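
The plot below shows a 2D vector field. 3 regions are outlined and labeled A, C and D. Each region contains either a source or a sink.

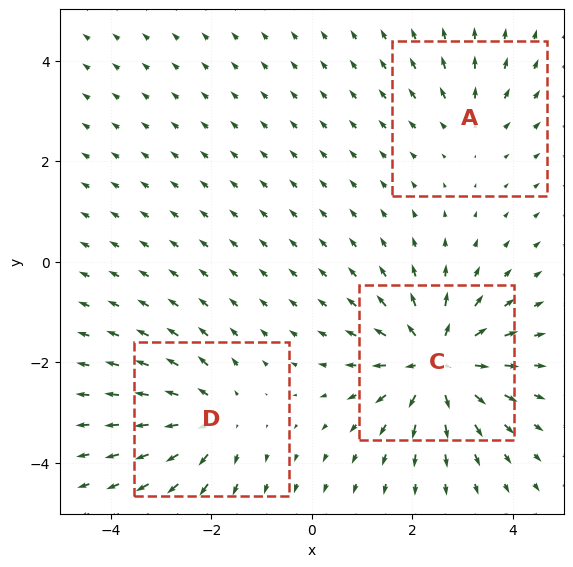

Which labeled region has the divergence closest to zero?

A

Divergence at each region's feature centre — A: about +2, C: about +6, D: about +4. Region A is closest to zero.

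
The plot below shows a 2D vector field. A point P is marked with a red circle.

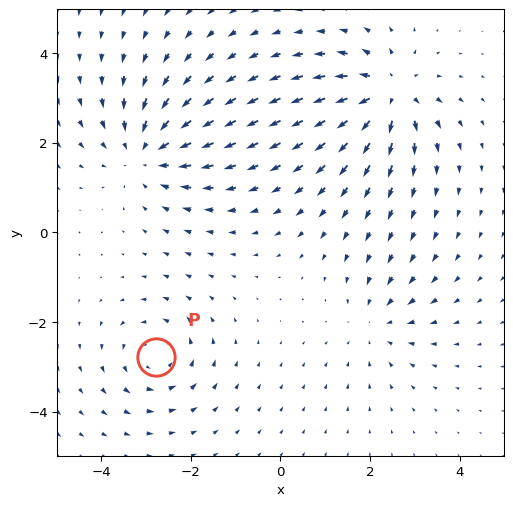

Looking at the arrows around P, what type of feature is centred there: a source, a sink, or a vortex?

At P (-2.8, -2.8) the arrows circulate counterclockwise. Divergence ≈0, curl about +4 — near-zero divergence with nonzero curl is a vortex.

vortex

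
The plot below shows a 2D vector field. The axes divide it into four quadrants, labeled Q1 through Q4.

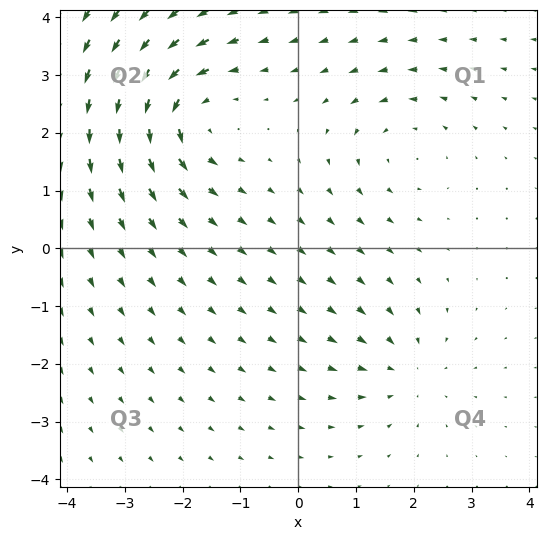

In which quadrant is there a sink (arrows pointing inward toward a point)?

The sink sits at approximately (1.9, -2.1), which lies in quadrant Q4. The divergence there is about -3, negative as expected for a sink.

Q4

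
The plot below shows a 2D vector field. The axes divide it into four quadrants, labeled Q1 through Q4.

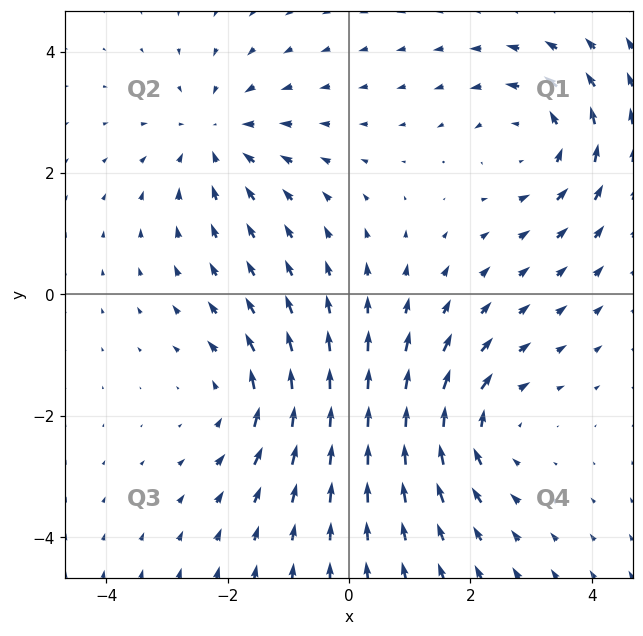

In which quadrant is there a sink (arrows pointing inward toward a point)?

The sink sits at approximately (-2.2, 2.6), which lies in quadrant Q2. The divergence there is about -4, negative as expected for a sink.

Q2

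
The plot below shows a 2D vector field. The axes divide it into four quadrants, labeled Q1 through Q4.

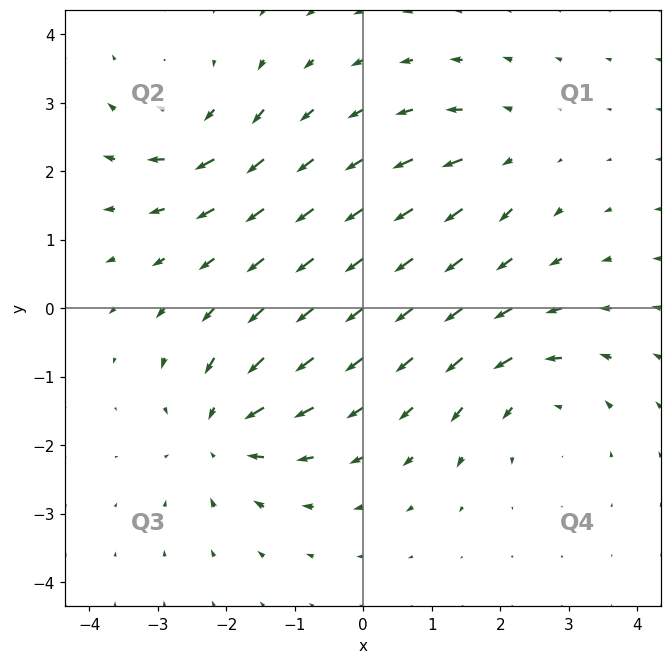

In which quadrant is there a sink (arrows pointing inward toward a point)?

Q3

The sink sits at approximately (-2.1, -1.8), which lies in quadrant Q3. The divergence there is about -5, negative as expected for a sink.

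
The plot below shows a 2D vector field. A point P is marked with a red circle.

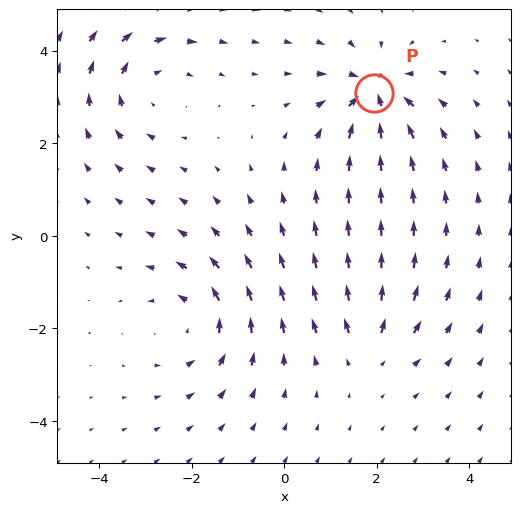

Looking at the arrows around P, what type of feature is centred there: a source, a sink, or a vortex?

sink

At P (1.9, 3.1) the arrows converge inward. Divergence about -6, curl ≈0 — negative divergence with near-zero curl is a sink.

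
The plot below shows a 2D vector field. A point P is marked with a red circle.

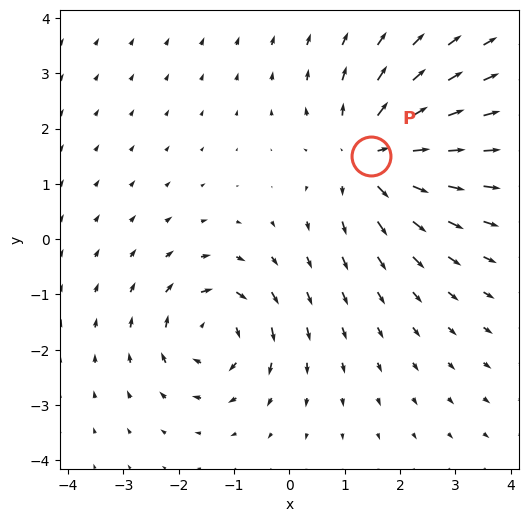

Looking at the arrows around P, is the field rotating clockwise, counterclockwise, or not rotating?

not rotating

Near P at (1.5, 1.5) the arrows show no circulation. The curl there is ≈0.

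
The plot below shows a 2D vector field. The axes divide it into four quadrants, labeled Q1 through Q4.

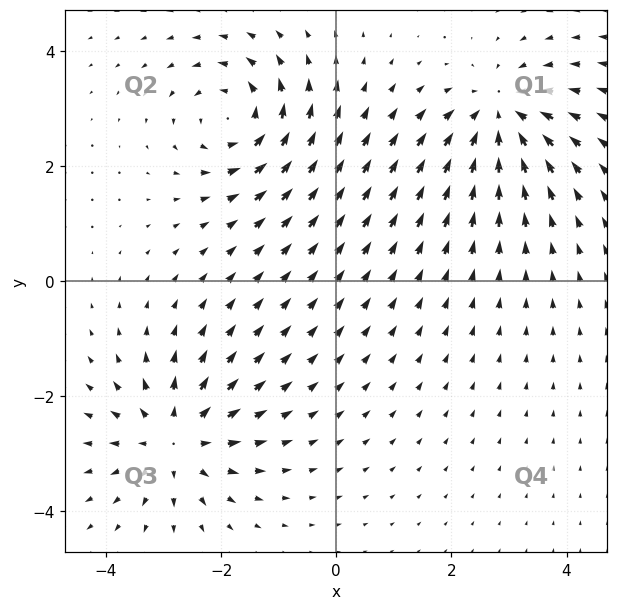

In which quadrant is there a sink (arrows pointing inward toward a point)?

Q1

The sink sits at approximately (2.8, 2.9), which lies in quadrant Q1. The divergence there is about -6, negative as expected for a sink.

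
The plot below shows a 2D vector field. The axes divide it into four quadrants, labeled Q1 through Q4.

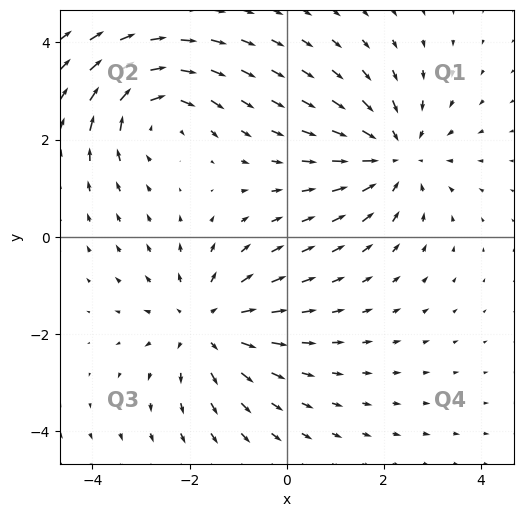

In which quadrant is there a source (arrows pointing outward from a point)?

The source sits at approximately (-1.7, -1.8), which lies in quadrant Q3. The divergence there is about +3, positive as expected for a source.

Q3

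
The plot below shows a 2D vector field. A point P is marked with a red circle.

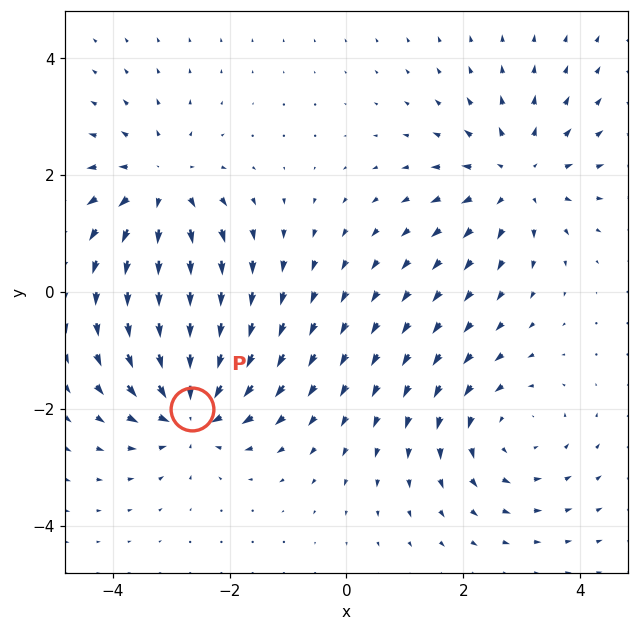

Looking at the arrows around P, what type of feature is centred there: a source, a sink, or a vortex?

sink

At P (-2.6, -2.0) the arrows converge inward. Divergence about -7, curl ≈0 — negative divergence with near-zero curl is a sink.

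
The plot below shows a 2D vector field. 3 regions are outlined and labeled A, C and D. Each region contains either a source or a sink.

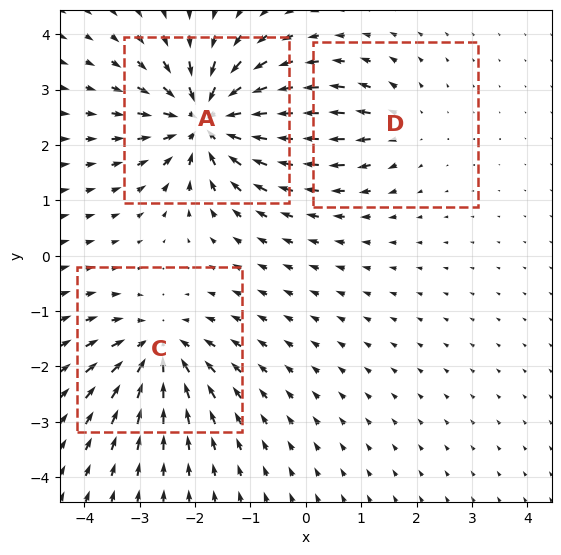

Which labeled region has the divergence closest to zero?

Divergence at each region's feature centre — A: about -6, C: about -4, D: about +2. Region D is closest to zero.

D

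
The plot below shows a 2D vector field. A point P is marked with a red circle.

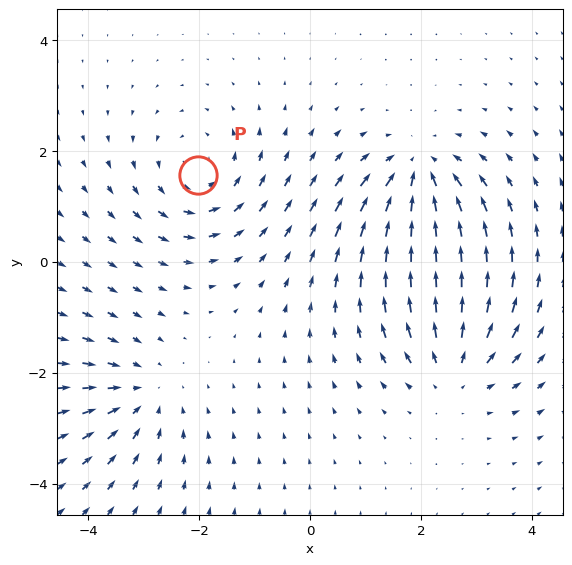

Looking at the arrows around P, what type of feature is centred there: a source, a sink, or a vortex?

vortex

At P (-2.0, 1.6) the arrows circulate counterclockwise. Divergence ≈0, curl about +4 — near-zero divergence with nonzero curl is a vortex.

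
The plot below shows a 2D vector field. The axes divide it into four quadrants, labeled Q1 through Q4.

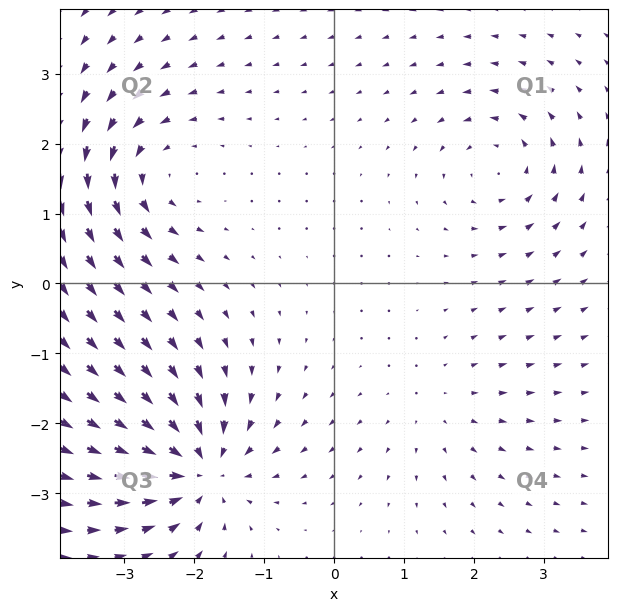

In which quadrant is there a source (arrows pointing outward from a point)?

The source sits at approximately (1.5, -1.8), which lies in quadrant Q4. The divergence there is about +2, positive as expected for a source.

Q4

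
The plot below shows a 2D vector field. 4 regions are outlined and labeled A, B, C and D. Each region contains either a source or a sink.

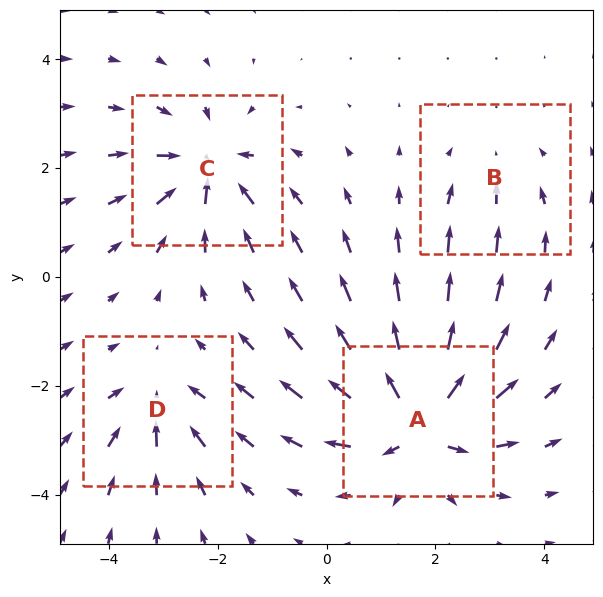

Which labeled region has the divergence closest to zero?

B

Divergence at each region's feature centre — A: about +8, B: about -3, C: about -6, D: about -4. Region B is closest to zero.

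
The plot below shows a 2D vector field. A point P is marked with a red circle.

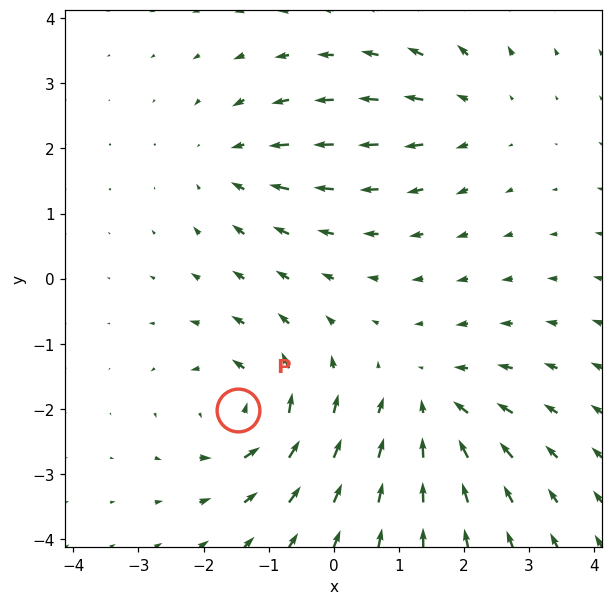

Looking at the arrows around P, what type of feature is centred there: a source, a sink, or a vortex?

At P (-1.5, -2.0) the arrows circulate counterclockwise. Divergence ≈0, curl about +6 — near-zero divergence with nonzero curl is a vortex.

vortex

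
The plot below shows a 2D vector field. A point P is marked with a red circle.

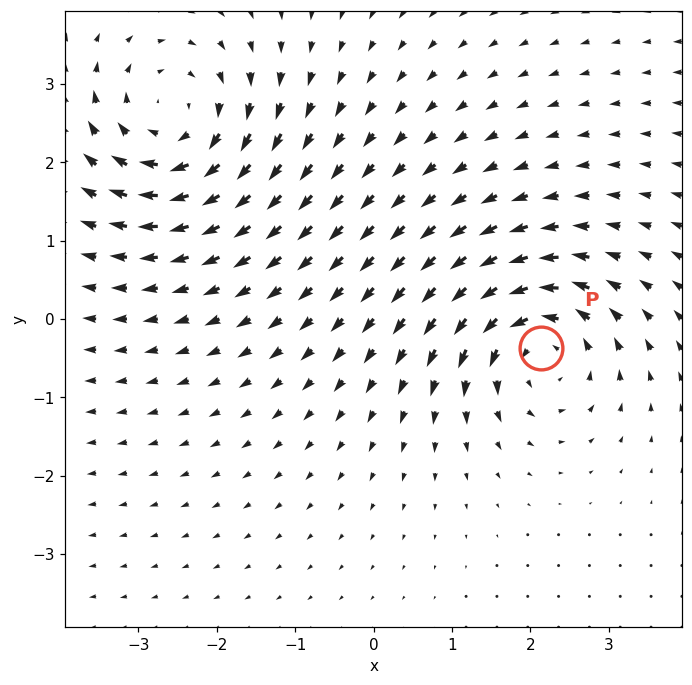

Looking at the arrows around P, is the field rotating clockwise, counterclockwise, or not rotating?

counterclockwise

Near P at (2.1, -0.4) the arrows circulate counterclockwise. The curl (z-component) there is about +6; positive curl means counterclockwise rotation.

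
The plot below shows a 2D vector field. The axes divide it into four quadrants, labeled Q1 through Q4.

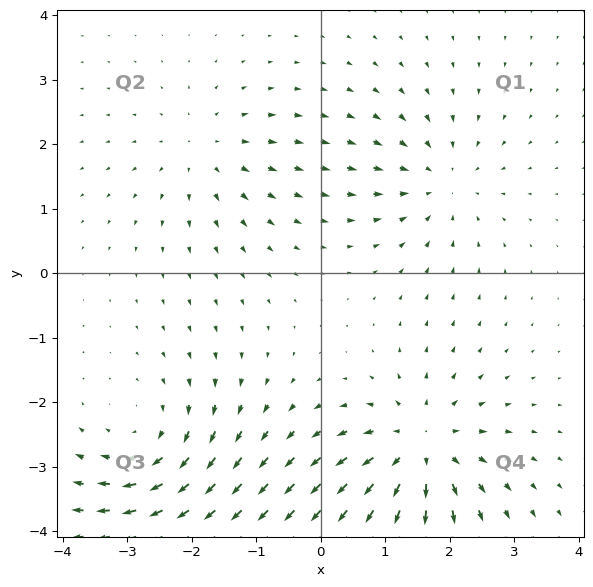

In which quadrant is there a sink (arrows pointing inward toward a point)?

Q1

The sink sits at approximately (1.9, 1.4), which lies in quadrant Q1. The divergence there is about -4, negative as expected for a sink.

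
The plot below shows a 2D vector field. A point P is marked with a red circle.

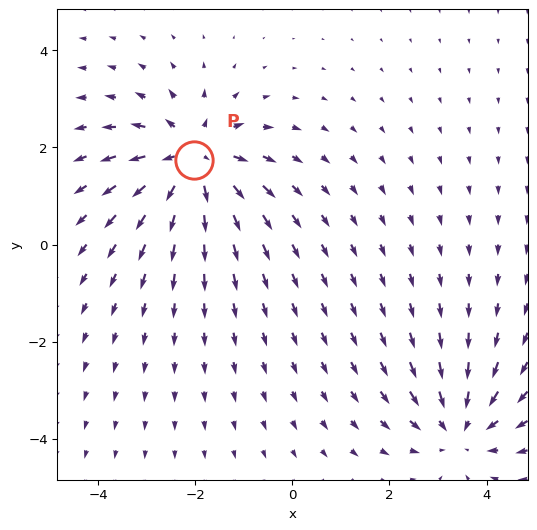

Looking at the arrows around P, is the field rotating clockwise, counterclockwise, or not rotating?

Near P at (-2.0, 1.7) the arrows show no circulation. The curl there is ≈0.

not rotating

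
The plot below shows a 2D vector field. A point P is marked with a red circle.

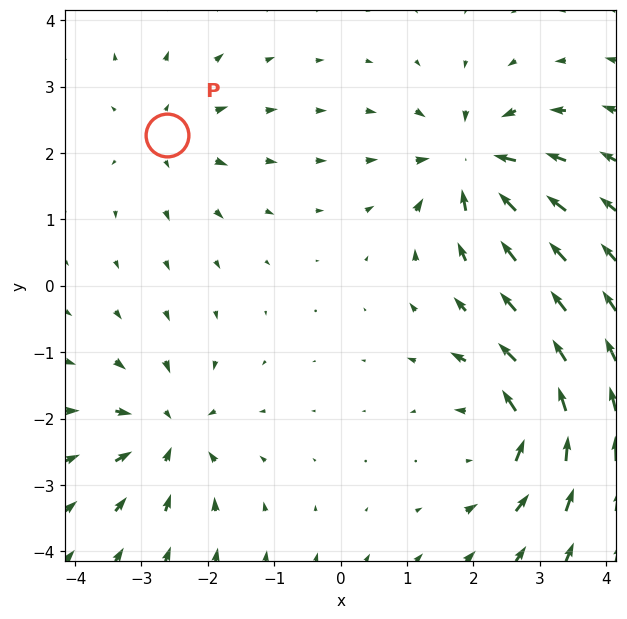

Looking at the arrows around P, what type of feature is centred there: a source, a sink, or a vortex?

At P (-2.6, 2.3) the arrows spread outward. Divergence about +3, curl ≈0 — positive divergence with near-zero curl is a source.

source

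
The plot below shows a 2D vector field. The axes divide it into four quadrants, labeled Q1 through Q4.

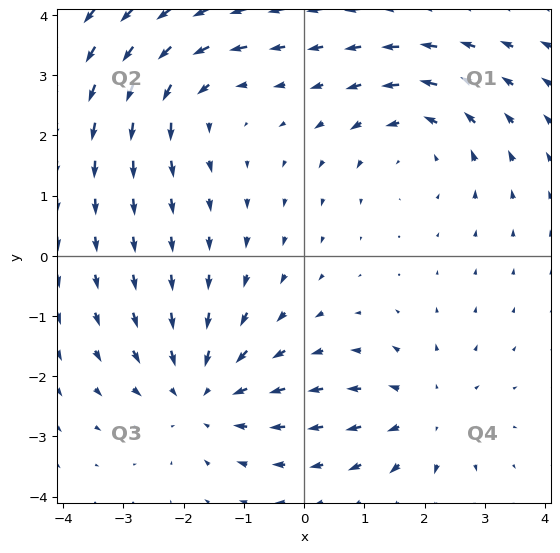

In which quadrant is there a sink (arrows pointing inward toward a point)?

The sink sits at approximately (-1.7, -2.3), which lies in quadrant Q3. The divergence there is about -3, negative as expected for a sink.

Q3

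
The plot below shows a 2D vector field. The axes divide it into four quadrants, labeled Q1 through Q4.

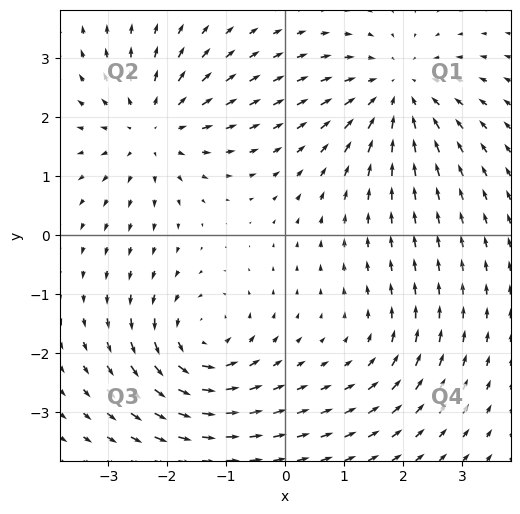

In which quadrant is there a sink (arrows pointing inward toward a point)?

The sink sits at approximately (1.9, 2.4), which lies in quadrant Q1. The divergence there is about -4, negative as expected for a sink.

Q1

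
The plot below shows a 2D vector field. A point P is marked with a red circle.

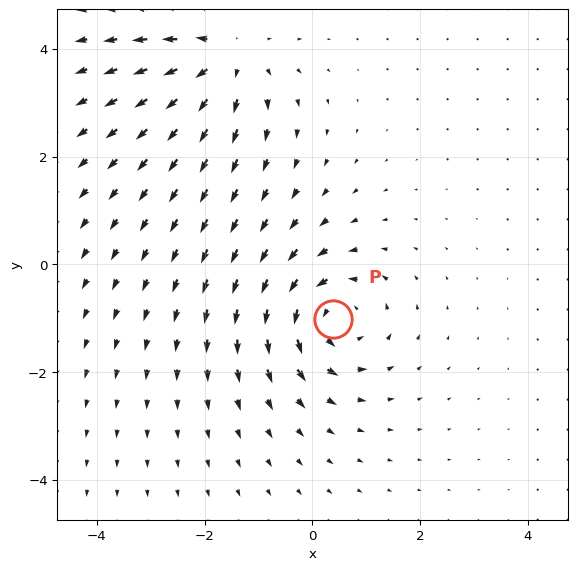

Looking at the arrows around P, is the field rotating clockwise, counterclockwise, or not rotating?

counterclockwise

Near P at (0.4, -1.0) the arrows circulate counterclockwise. The curl (z-component) there is about +5; positive curl means counterclockwise rotation.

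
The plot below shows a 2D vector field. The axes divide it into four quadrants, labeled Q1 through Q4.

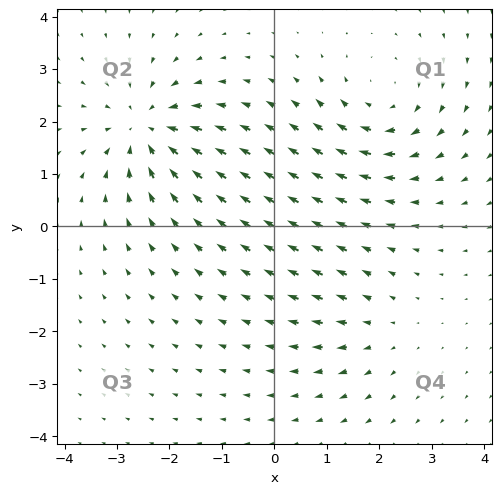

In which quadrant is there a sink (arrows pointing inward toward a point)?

Q2

The sink sits at approximately (-2.4, 1.9), which lies in quadrant Q2. The divergence there is about -5, negative as expected for a sink.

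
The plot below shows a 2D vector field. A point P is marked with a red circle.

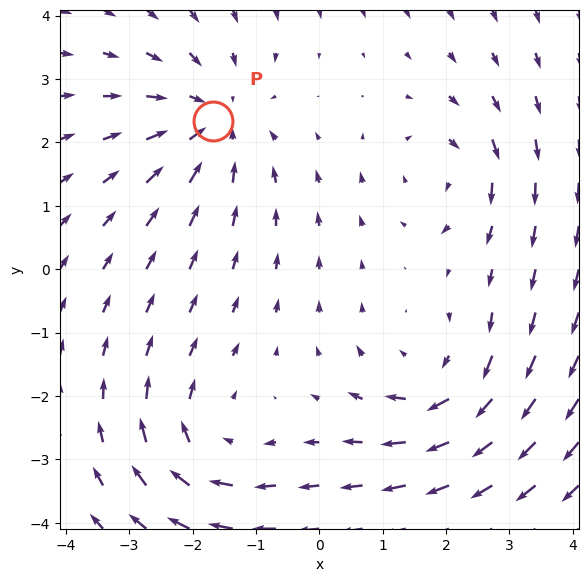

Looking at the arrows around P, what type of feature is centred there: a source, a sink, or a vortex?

At P (-1.7, 2.3) the arrows converge inward. Divergence about -4, curl ≈0 — negative divergence with near-zero curl is a sink.

sink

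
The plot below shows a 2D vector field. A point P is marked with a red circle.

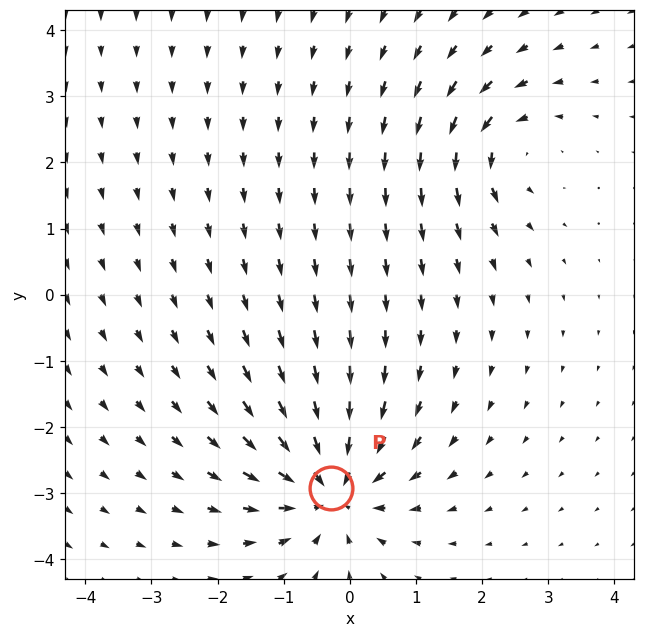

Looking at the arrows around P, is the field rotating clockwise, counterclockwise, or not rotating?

Near P at (-0.3, -2.9) the arrows show no circulation. The curl there is ≈0.

not rotating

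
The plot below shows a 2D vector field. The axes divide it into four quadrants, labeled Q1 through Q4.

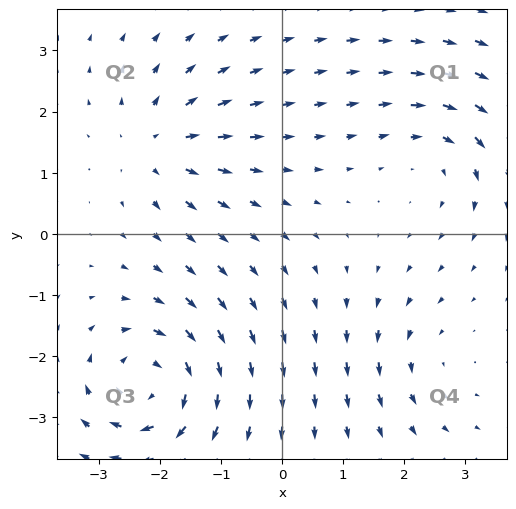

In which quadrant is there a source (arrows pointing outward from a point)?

Q2

The source sits at approximately (-2.0, 1.4), which lies in quadrant Q2. The divergence there is about +4, positive as expected for a source.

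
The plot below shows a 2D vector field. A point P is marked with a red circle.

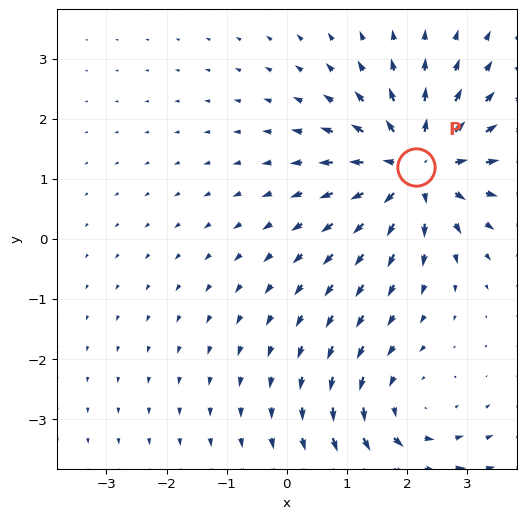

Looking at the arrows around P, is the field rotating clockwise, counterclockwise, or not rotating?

not rotating

Near P at (2.1, 1.2) the arrows show no circulation. The curl there is ≈0.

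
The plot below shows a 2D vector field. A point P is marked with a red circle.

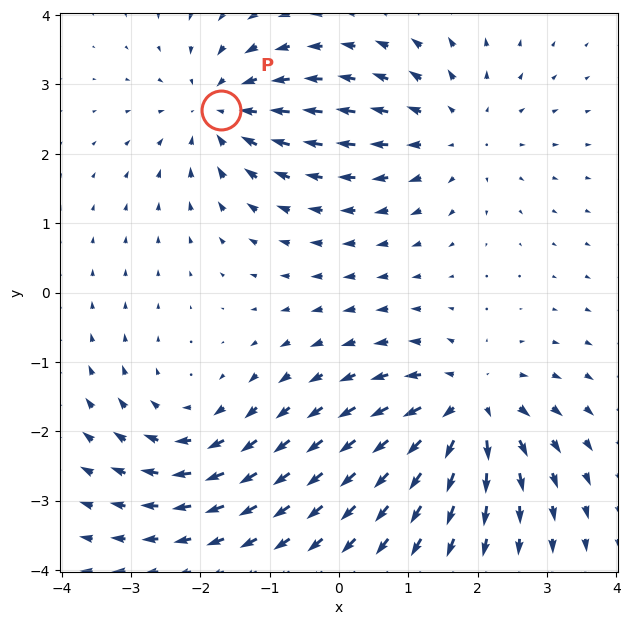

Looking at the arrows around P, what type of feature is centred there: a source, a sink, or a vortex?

At P (-1.7, 2.6) the arrows converge inward. Divergence about -4, curl ≈0 — negative divergence with near-zero curl is a sink.

sink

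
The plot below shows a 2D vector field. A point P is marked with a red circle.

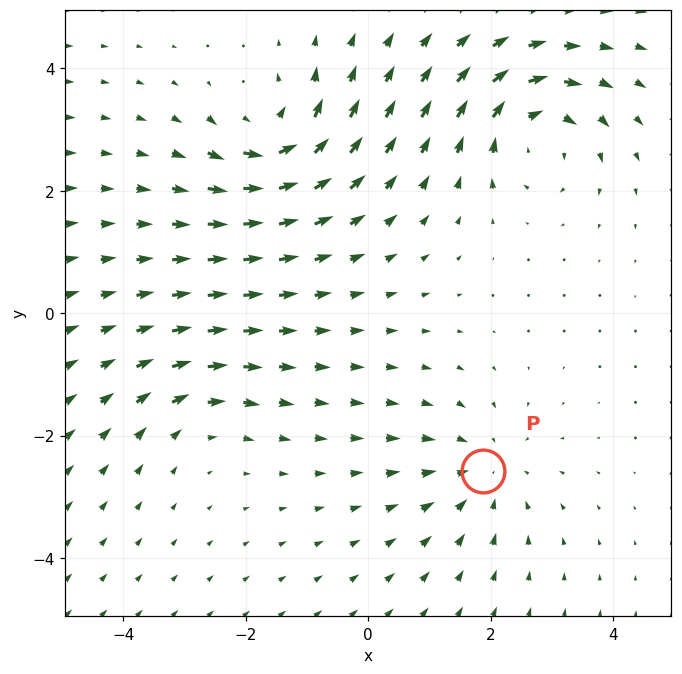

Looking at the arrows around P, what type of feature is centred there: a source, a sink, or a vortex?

sink

At P (1.9, -2.6) the arrows converge inward. Divergence about -3, curl ≈0 — negative divergence with near-zero curl is a sink.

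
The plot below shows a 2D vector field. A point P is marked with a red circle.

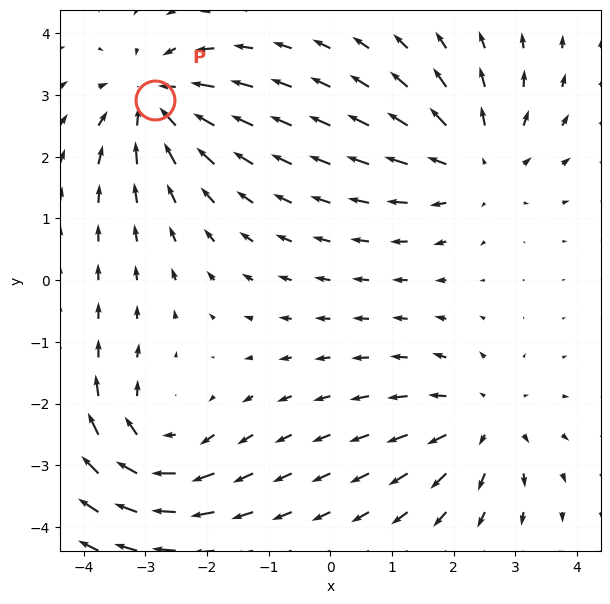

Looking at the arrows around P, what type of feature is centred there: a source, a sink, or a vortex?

At P (-2.8, 2.9) the arrows converge inward. Divergence about -5, curl ≈0 — negative divergence with near-zero curl is a sink.

sink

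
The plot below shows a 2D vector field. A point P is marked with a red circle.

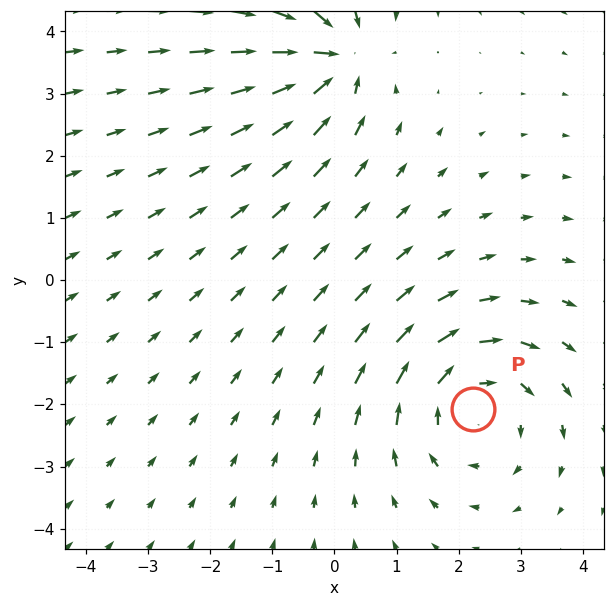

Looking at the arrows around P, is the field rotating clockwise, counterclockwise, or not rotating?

Near P at (2.2, -2.1) the arrows circulate clockwise. The curl (z-component) there is about -4; negative curl means clockwise rotation.

clockwise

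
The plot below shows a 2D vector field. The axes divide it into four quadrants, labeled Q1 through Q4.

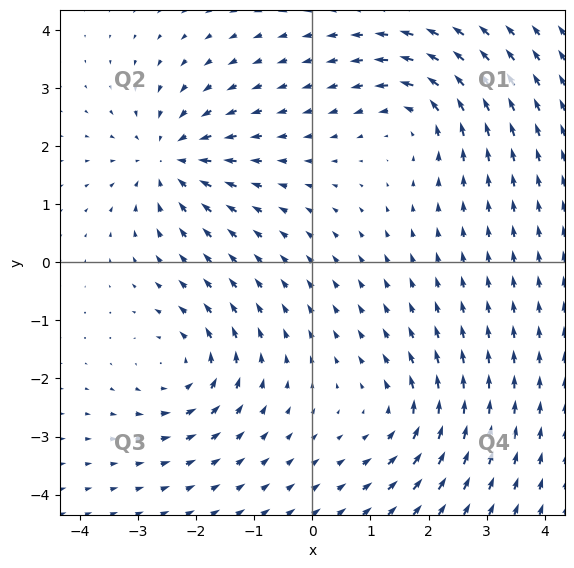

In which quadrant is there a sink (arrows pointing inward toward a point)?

The sink sits at approximately (-2.5, 1.8), which lies in quadrant Q2. The divergence there is about -5, negative as expected for a sink.

Q2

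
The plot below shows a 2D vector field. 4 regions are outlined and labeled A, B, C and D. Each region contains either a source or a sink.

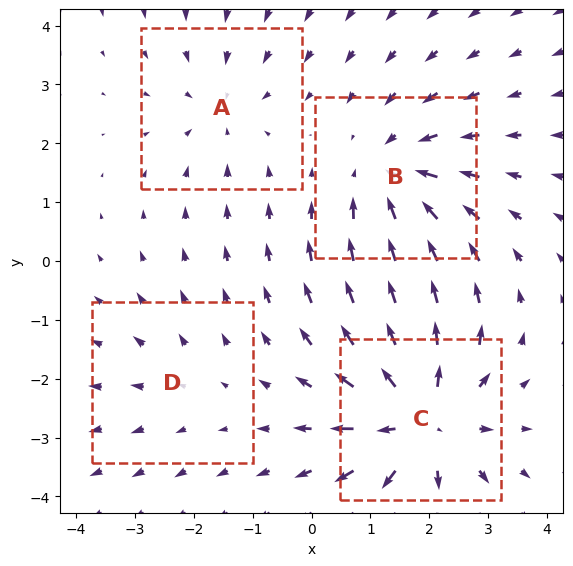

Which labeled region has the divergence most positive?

C

Divergence at each region's feature centre — A: about -3, B: about -4, C: about +6, D: about +2. Region C is most positive.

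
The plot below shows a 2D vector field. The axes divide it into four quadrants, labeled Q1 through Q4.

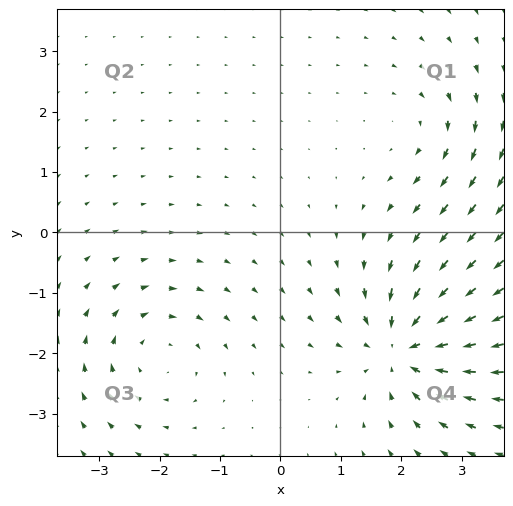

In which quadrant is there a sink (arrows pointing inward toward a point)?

The sink sits at approximately (2.0, -1.9), which lies in quadrant Q4. The divergence there is about -6, negative as expected for a sink.

Q4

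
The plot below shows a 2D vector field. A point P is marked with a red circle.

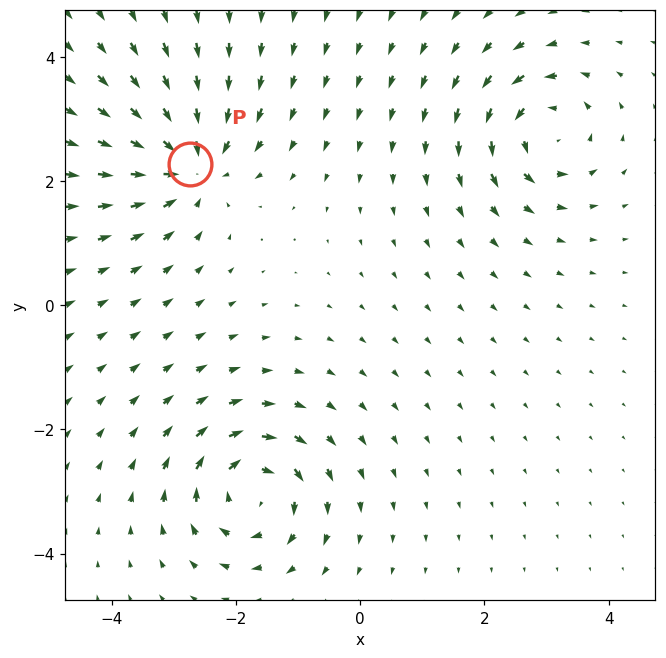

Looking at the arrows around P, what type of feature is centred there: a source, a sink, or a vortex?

sink

At P (-2.7, 2.3) the arrows converge inward. Divergence about -6, curl ≈0 — negative divergence with near-zero curl is a sink.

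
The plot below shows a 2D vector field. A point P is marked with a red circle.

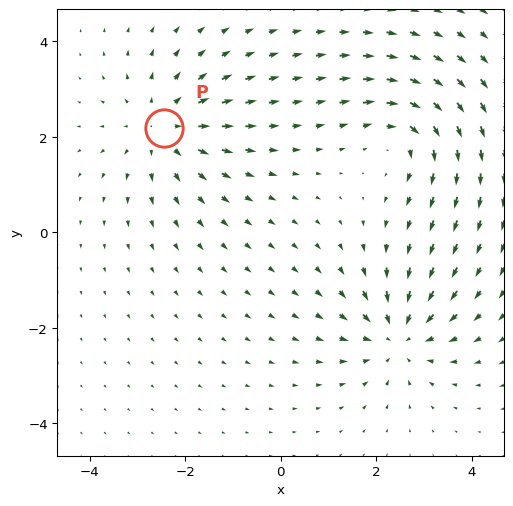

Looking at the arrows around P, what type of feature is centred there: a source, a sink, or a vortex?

source

At P (-2.5, 2.2) the arrows spread outward. Divergence about +4, curl ≈0 — positive divergence with near-zero curl is a source.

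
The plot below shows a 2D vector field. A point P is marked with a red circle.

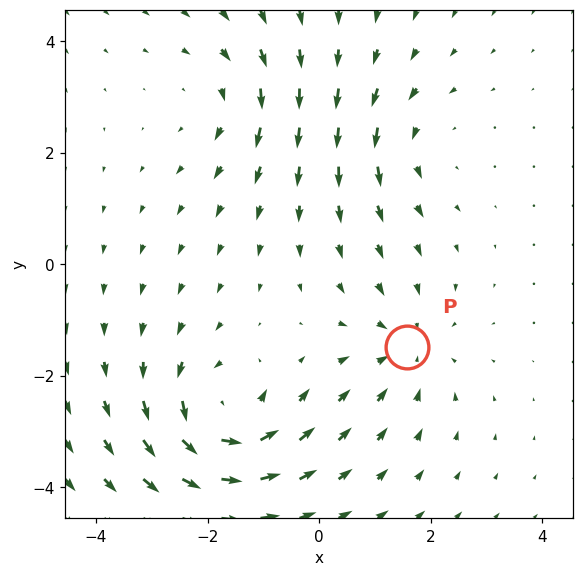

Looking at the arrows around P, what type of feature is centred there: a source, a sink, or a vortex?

sink

At P (1.6, -1.5) the arrows converge inward. Divergence about -3, curl ≈0 — negative divergence with near-zero curl is a sink.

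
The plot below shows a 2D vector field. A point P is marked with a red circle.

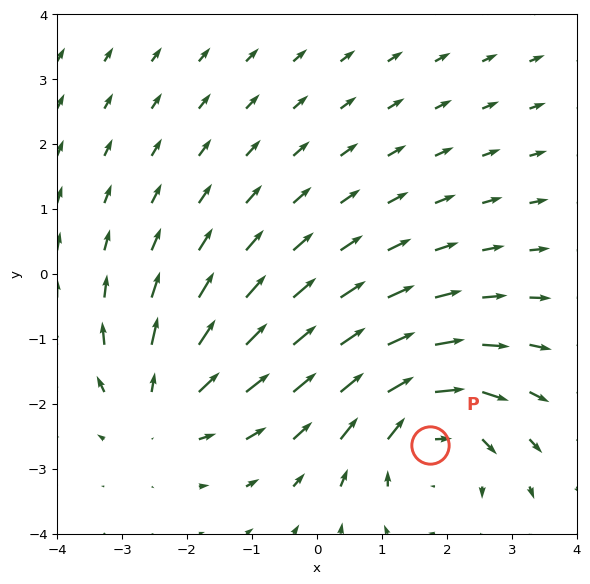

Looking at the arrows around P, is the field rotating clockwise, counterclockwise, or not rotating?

clockwise

Near P at (1.7, -2.6) the arrows circulate clockwise. The curl (z-component) there is about -3; negative curl means clockwise rotation.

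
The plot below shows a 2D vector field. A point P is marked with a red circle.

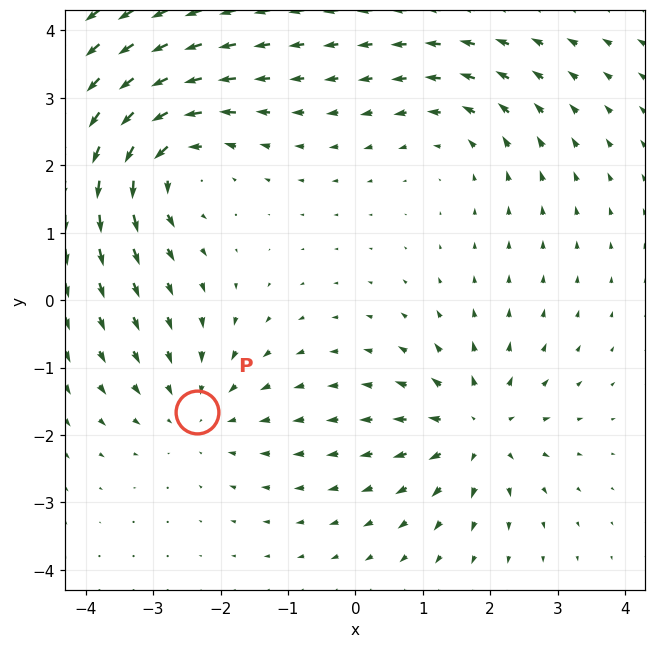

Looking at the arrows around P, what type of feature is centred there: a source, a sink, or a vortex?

sink

At P (-2.3, -1.7) the arrows converge inward. Divergence about -3, curl ≈0 — negative divergence with near-zero curl is a sink.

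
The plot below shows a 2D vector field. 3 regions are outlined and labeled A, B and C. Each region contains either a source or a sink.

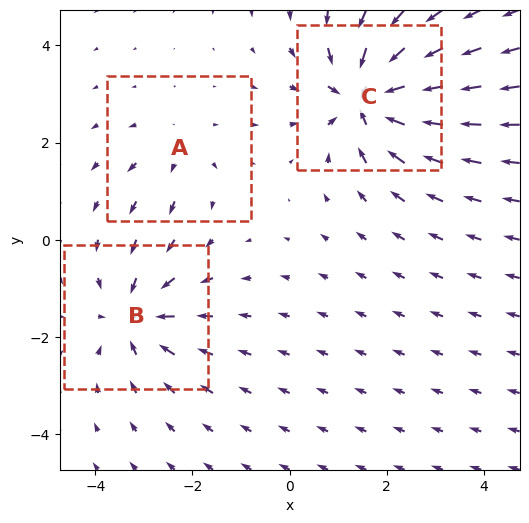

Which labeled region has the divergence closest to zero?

A

Divergence at each region's feature centre — A: about +2, B: about -4, C: about -6. Region A is closest to zero.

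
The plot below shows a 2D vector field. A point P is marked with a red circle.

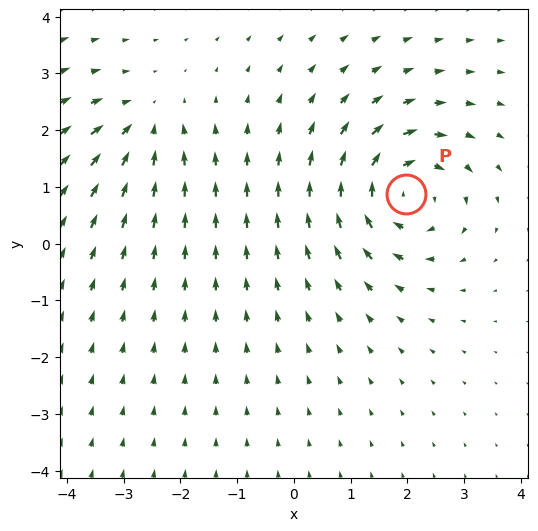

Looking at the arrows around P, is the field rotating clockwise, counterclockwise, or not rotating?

clockwise

Near P at (2.0, 0.9) the arrows circulate clockwise. The curl (z-component) there is about -5; negative curl means clockwise rotation.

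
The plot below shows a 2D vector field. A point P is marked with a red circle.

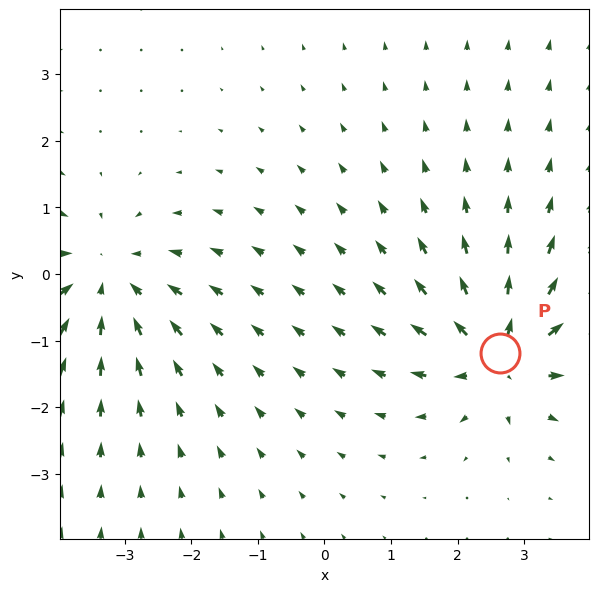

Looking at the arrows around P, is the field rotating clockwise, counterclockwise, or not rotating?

Near P at (2.6, -1.2) the arrows show no circulation. The curl there is ≈0.

not rotating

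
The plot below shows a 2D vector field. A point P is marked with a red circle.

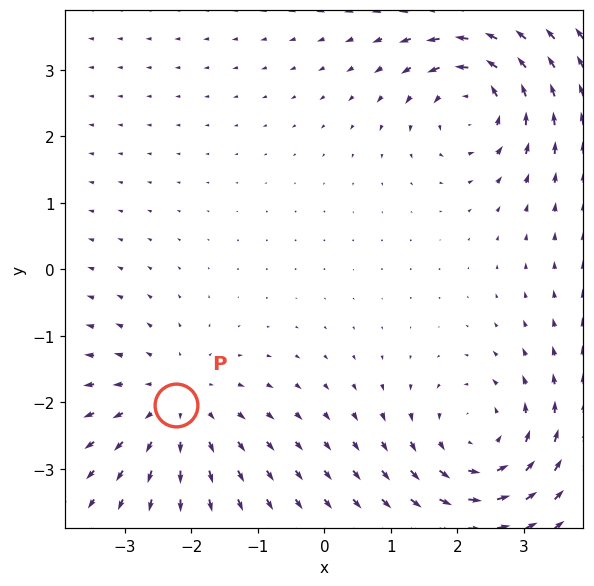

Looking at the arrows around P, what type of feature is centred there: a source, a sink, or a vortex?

At P (-2.2, -2.0) the arrows spread outward. Divergence about +4, curl ≈0 — positive divergence with near-zero curl is a source.

source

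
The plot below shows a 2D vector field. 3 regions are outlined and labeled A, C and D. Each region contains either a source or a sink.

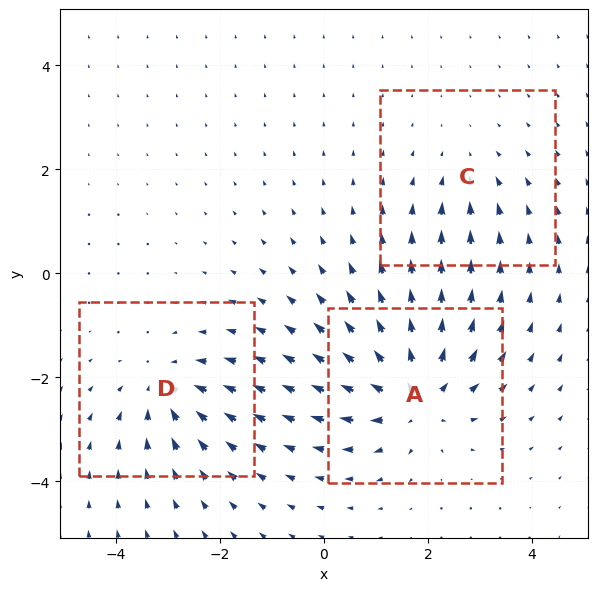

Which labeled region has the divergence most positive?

Divergence at each region's feature centre — A: about +5, C: about -2, D: about -3. Region A is most positive.

A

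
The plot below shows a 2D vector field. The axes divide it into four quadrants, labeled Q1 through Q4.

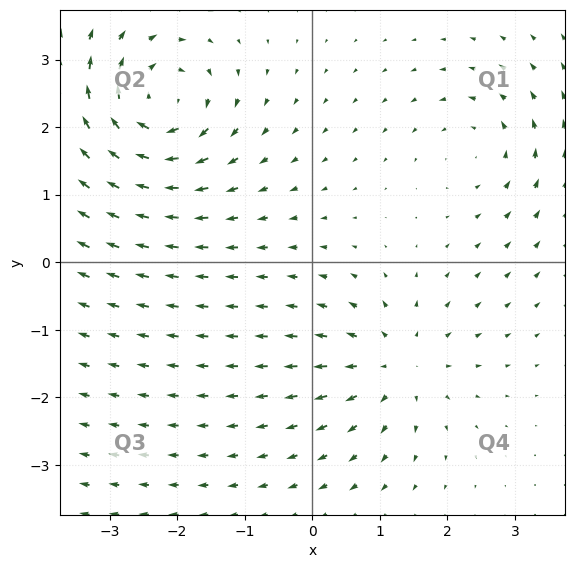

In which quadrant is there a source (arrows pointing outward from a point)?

Q4

The source sits at approximately (1.2, -1.5), which lies in quadrant Q4. The divergence there is about +4, positive as expected for a source.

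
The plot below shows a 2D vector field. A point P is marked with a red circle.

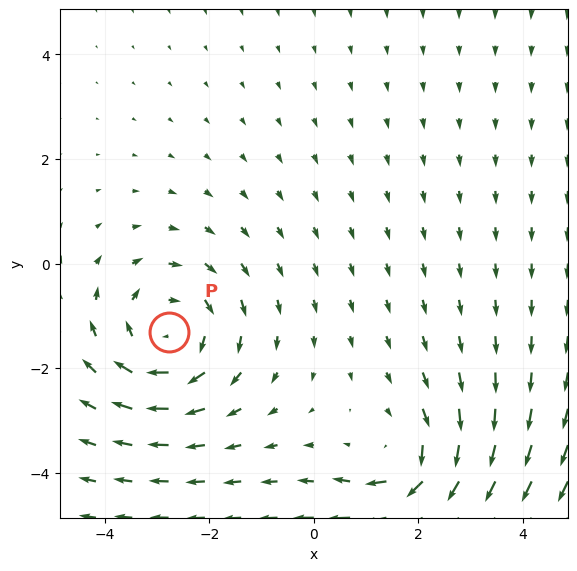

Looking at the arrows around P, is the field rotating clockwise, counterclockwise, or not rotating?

Near P at (-2.8, -1.3) the arrows circulate clockwise. The curl (z-component) there is about -3; negative curl means clockwise rotation.

clockwise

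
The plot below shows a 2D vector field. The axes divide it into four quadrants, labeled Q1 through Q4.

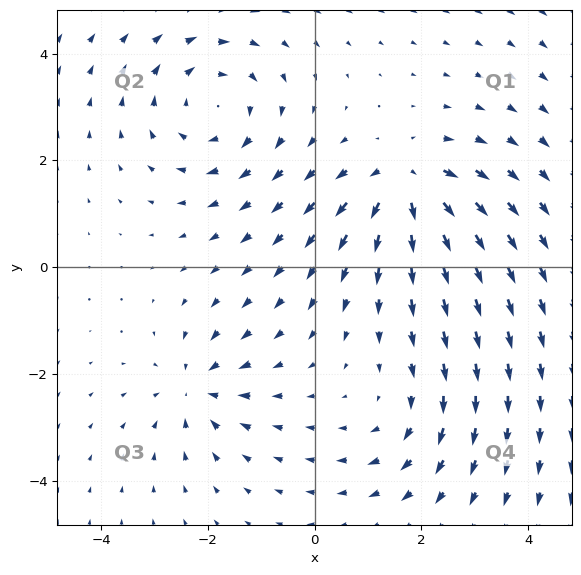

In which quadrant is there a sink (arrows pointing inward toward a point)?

Q3

The sink sits at approximately (-2.2, -2.3), which lies in quadrant Q3. The divergence there is about -4, negative as expected for a sink.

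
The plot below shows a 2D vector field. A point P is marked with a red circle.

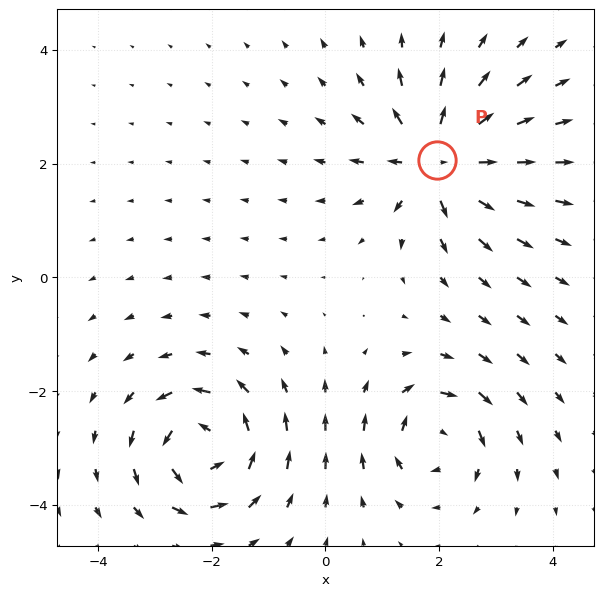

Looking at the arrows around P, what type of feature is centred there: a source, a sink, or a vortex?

At P (2.0, 2.1) the arrows spread outward. Divergence about +7, curl ≈0 — positive divergence with near-zero curl is a source.

source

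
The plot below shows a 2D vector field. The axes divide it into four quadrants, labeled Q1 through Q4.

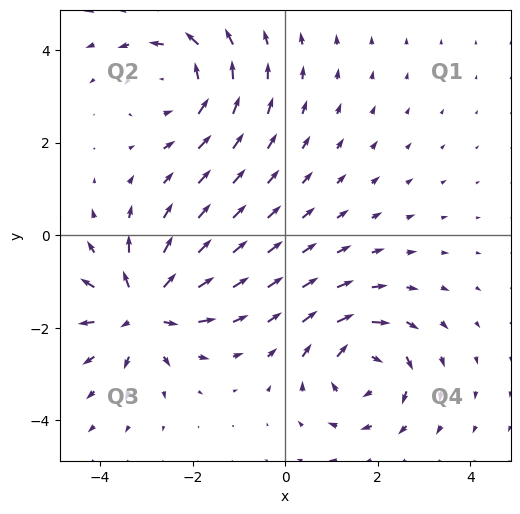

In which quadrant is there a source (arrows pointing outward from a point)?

Q3

The source sits at approximately (-3.1, -1.6), which lies in quadrant Q3. The divergence there is about +6, positive as expected for a source.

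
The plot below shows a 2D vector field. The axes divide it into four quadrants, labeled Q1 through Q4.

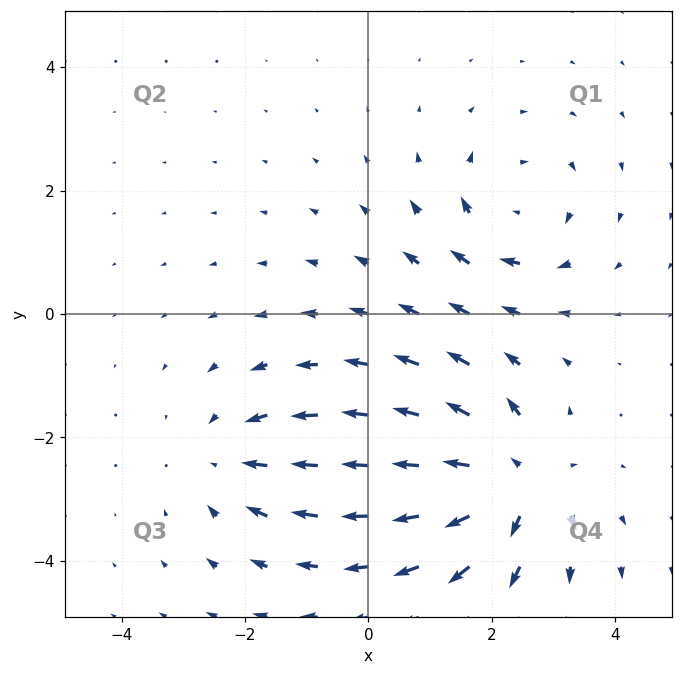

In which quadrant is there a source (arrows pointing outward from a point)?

The source sits at approximately (2.3, -2.7), which lies in quadrant Q4. The divergence there is about +5, positive as expected for a source.

Q4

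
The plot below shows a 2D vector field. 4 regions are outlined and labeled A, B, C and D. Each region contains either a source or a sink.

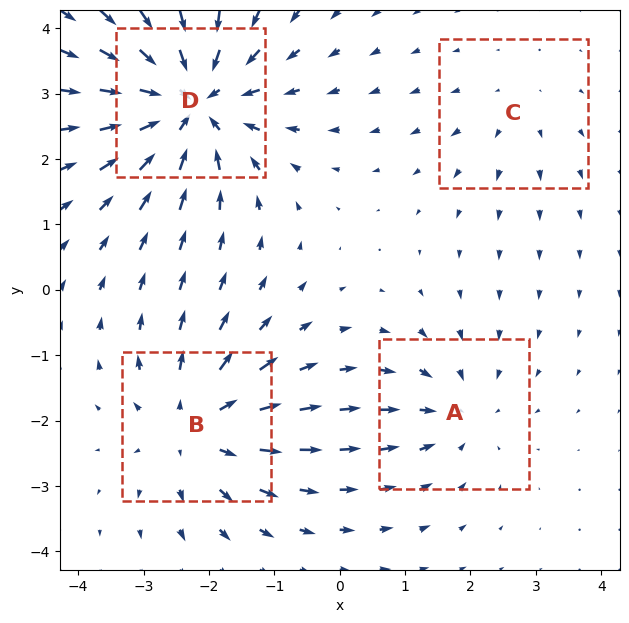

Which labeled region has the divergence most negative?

D

Divergence at each region's feature centre — A: about -3, B: about +5, C: about +2, D: about -7. Region D is most negative.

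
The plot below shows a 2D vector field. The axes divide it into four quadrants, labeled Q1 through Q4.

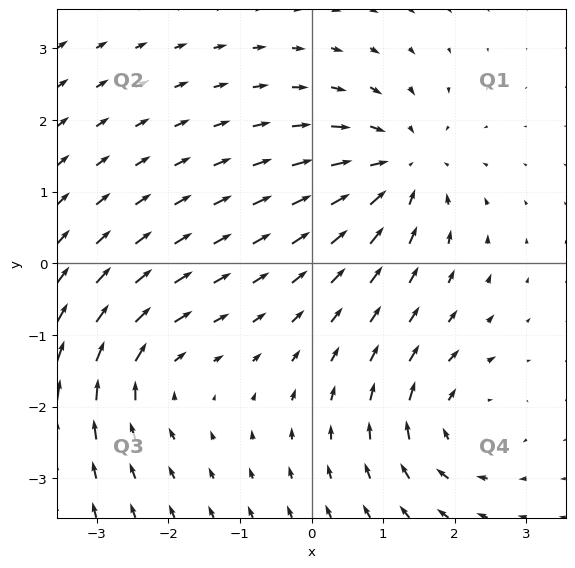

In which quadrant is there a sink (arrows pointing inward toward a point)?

Q1

The sink sits at approximately (1.2, 1.3), which lies in quadrant Q1. The divergence there is about -5, negative as expected for a sink.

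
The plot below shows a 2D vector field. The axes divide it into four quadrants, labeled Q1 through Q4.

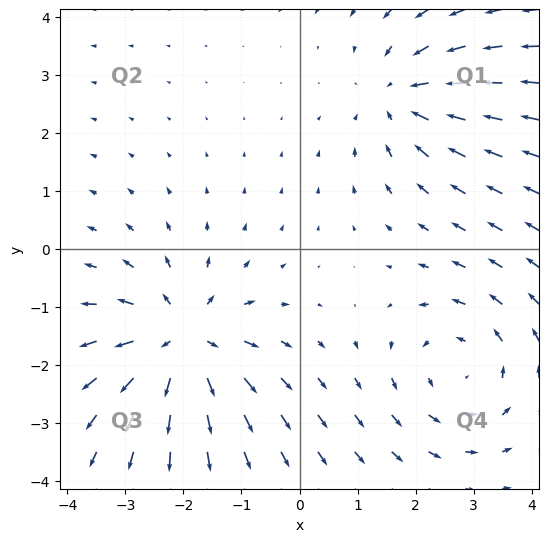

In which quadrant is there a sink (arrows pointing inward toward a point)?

The sink sits at approximately (1.8, 2.6), which lies in quadrant Q1. The divergence there is about -3, negative as expected for a sink.

Q1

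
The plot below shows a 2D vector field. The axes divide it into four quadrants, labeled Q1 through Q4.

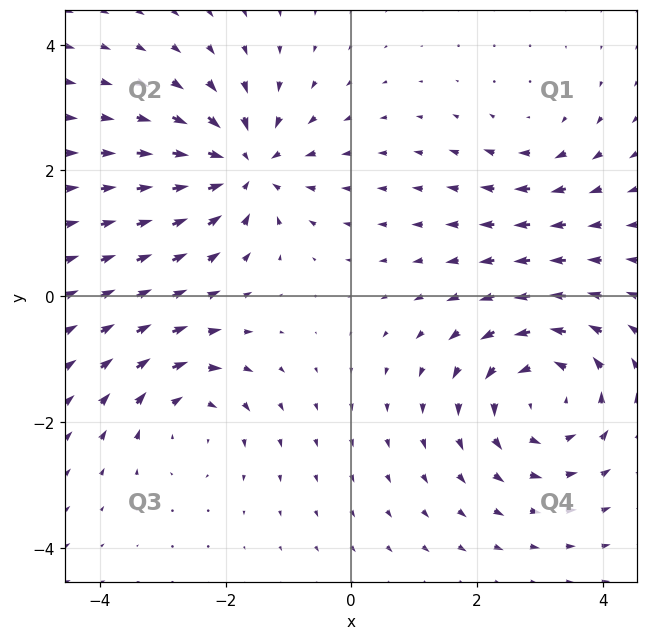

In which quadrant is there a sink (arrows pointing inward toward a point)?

The sink sits at approximately (-1.7, 2.1), which lies in quadrant Q2. The divergence there is about -6, negative as expected for a sink.

Q2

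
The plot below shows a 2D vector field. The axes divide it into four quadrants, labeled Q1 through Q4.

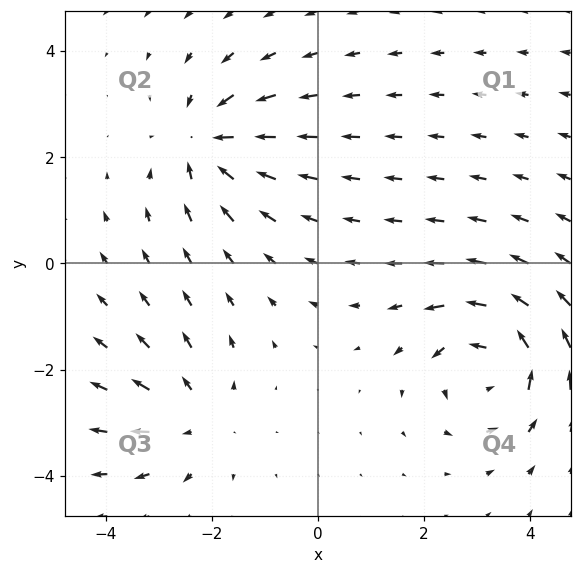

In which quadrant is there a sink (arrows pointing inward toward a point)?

Q2

The sink sits at approximately (-2.1, 2.3), which lies in quadrant Q2. The divergence there is about -4, negative as expected for a sink.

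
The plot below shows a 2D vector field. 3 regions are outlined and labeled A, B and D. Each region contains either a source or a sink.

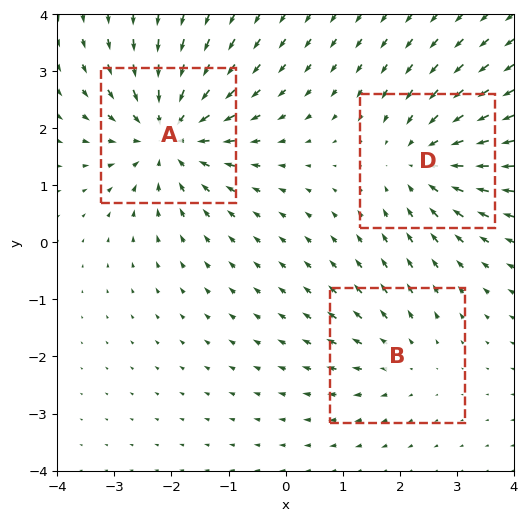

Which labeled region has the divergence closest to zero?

Divergence at each region's feature centre — A: about -5, B: about +2, D: about -3. Region B is closest to zero.

B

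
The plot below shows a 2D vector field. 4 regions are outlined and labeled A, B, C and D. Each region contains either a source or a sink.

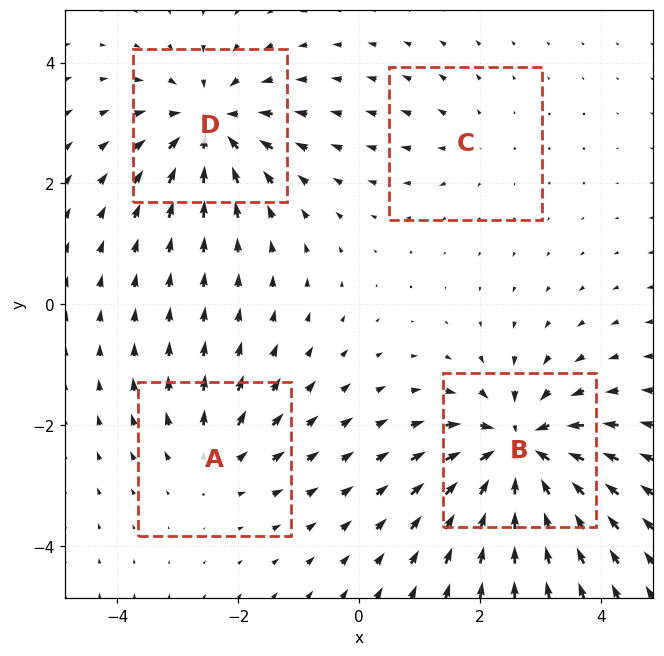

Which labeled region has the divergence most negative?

B

Divergence at each region's feature centre — A: about +4, B: about -8, C: about +2, D: about -6. Region B is most negative.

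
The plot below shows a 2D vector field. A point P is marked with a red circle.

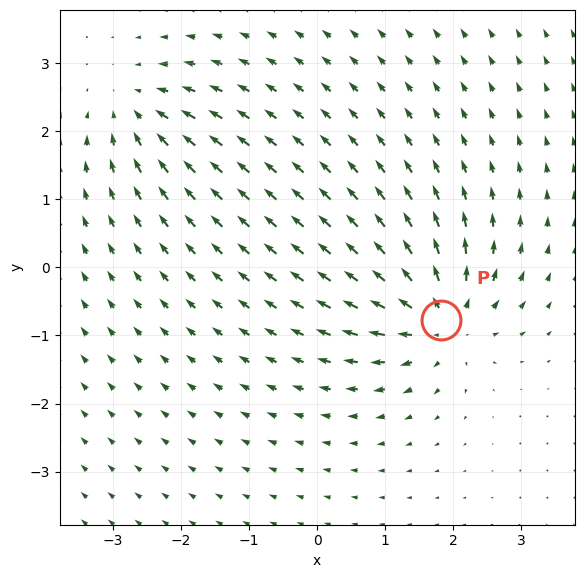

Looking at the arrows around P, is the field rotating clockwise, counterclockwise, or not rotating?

Near P at (1.8, -0.8) the arrows show no circulation. The curl there is ≈0.

not rotating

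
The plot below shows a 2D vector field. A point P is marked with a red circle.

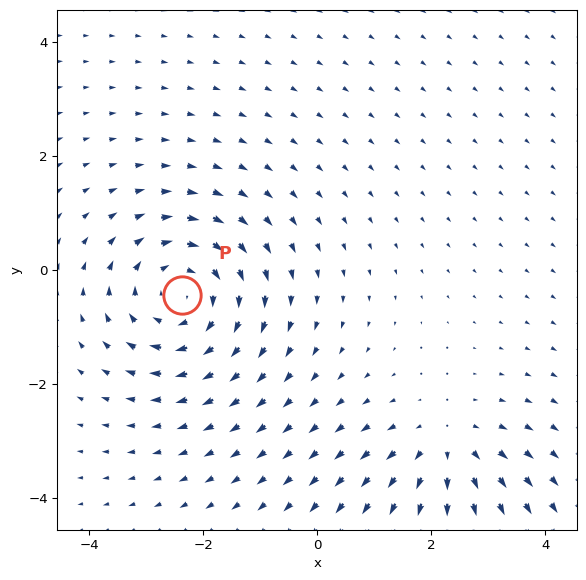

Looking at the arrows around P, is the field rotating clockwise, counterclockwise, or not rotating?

clockwise

Near P at (-2.4, -0.5) the arrows circulate clockwise. The curl (z-component) there is about -4; negative curl means clockwise rotation.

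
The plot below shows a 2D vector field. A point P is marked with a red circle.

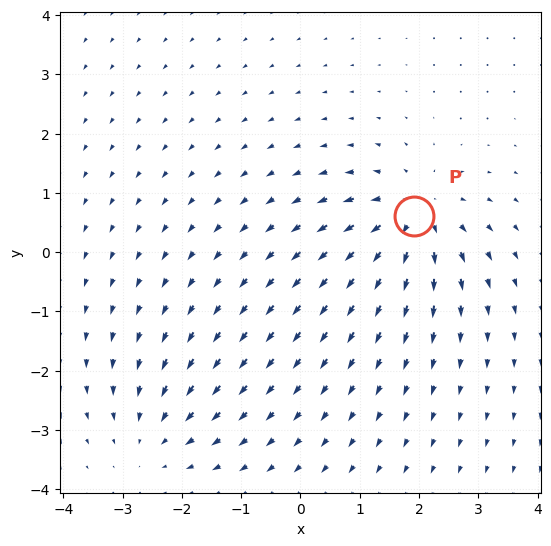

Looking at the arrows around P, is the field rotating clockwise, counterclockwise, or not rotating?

not rotating

Near P at (1.9, 0.6) the arrows show no circulation. The curl there is ≈0.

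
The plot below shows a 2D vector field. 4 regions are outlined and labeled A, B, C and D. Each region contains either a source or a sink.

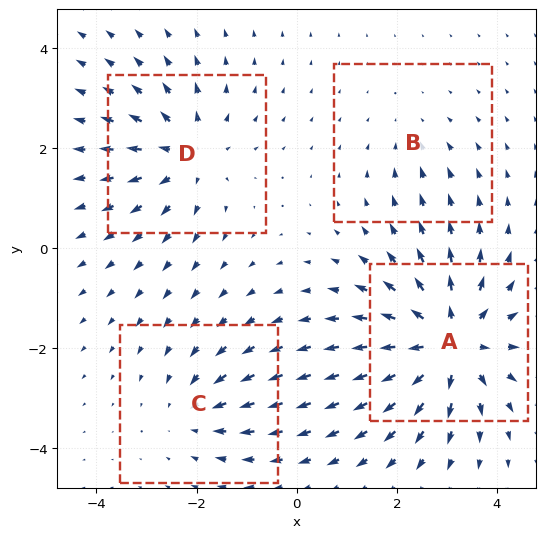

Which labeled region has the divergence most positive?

Divergence at each region's feature centre — A: about +7, B: about -2, C: about -3, D: about +5. Region A is most positive.

A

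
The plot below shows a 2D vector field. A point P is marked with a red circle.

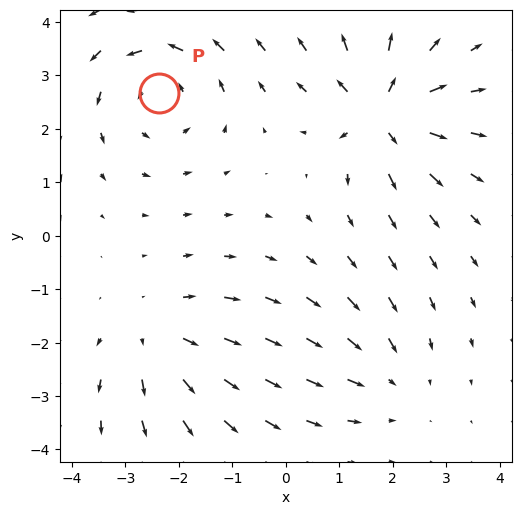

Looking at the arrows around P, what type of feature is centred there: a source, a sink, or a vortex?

At P (-2.4, 2.7) the arrows circulate counterclockwise. Divergence ≈0, curl about +4 — near-zero divergence with nonzero curl is a vortex.

vortex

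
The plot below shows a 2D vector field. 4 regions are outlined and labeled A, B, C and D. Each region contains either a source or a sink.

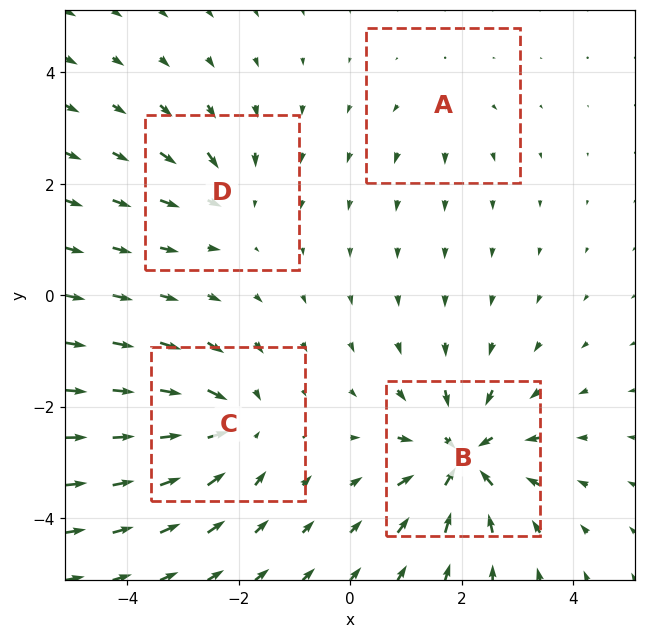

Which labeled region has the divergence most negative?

B

Divergence at each region's feature centre — A: about +2, B: about -8, C: about -6, D: about -4. Region B is most negative.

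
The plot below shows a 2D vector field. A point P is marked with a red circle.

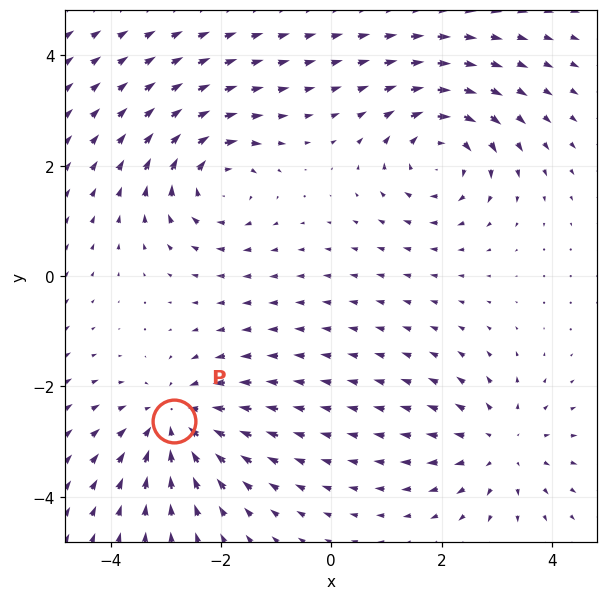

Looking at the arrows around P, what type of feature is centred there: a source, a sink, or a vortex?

At P (-2.8, -2.6) the arrows converge inward. Divergence about -4, curl ≈0 — negative divergence with near-zero curl is a sink.

sink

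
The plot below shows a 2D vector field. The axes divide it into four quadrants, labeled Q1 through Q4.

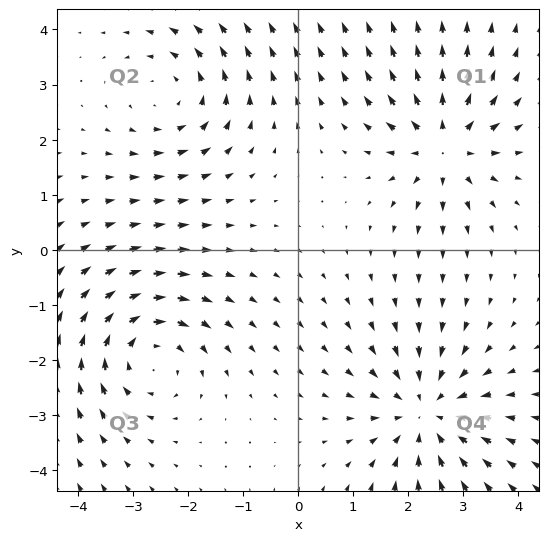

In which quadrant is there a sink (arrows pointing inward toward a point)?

Q4

The sink sits at approximately (2.3, -3.0), which lies in quadrant Q4. The divergence there is about -3, negative as expected for a sink.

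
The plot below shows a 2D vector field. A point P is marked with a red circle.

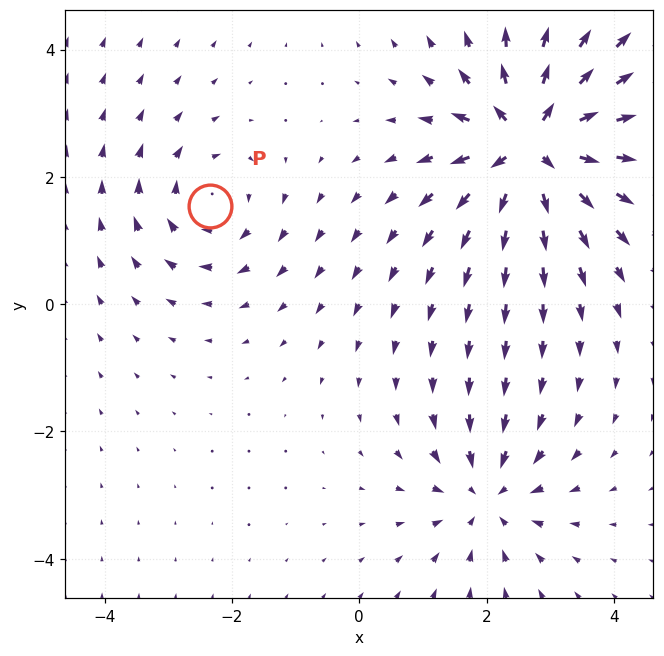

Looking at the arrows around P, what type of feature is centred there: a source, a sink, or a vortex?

At P (-2.3, 1.5) the arrows circulate clockwise. Divergence ≈0, curl about -3 — near-zero divergence with nonzero curl is a vortex.

vortex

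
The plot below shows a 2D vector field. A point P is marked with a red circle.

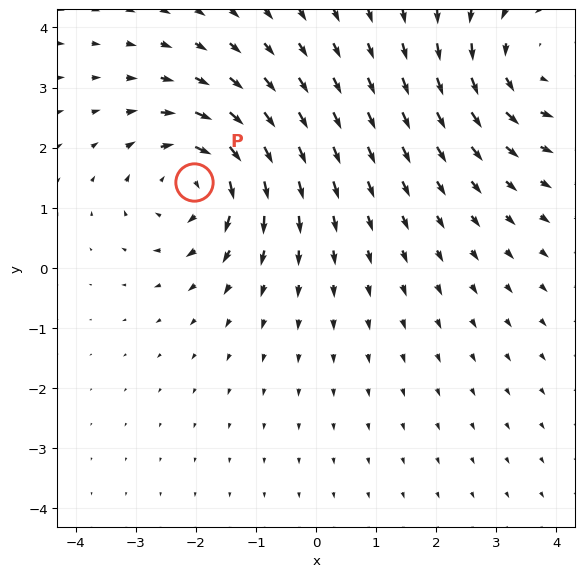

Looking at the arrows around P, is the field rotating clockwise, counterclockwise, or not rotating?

Near P at (-2.0, 1.4) the arrows circulate clockwise. The curl (z-component) there is about -5; negative curl means clockwise rotation.

clockwise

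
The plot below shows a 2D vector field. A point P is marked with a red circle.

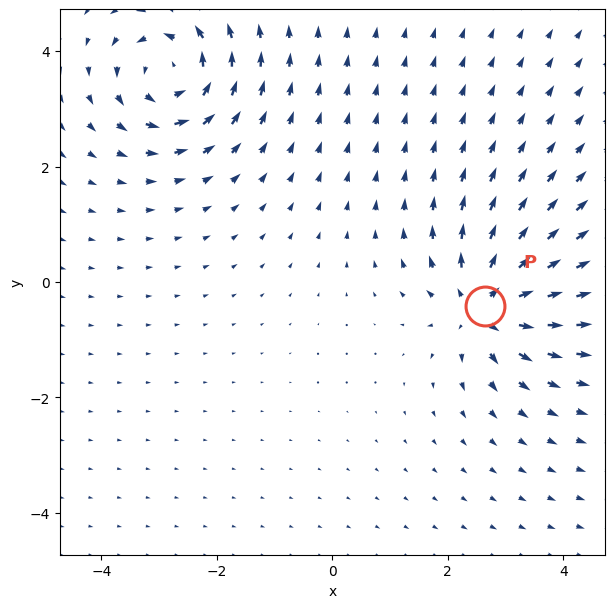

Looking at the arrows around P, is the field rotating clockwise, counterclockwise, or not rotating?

not rotating

Near P at (2.7, -0.4) the arrows show no circulation. The curl there is ≈0.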